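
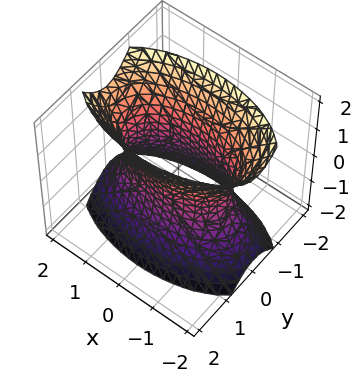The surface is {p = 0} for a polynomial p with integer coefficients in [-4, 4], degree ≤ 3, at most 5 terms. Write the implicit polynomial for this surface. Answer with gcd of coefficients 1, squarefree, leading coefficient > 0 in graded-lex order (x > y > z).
x^2 + 3*y^2 - z^2 - 2

1. The degree is 2 — an hourglass — one-sheet hyperboloid; a quadric.
2. Symmetries: mirror symmetry y ↦ −y ⇒ only even powers of y; the z ↦ −z reflection is a symmetry, so z appears only in even powers; it's symmetric under x → −x, forcing even powers of x.
3. Checking where it meets the axes: the surface avoids every integer z-axis point in the box.
4. The integer polynomial consistent with all of this is the stated p.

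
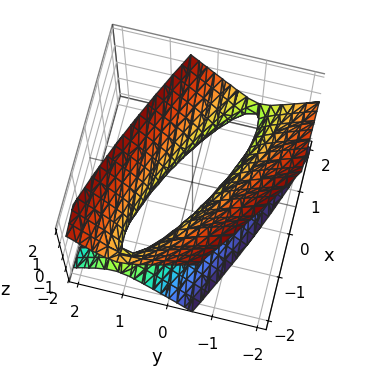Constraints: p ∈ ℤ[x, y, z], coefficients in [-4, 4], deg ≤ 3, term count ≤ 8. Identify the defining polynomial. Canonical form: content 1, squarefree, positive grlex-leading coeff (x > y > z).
x^2 + 3*x*y + 3*y^2 + y*z - 2*z^2 - 1

(a) Degree: a generic line meets the surface in up to 2 points, so deg p = 2.
(b) Against the integer gridlines: the surface avoids every integer z-axis point in the box; among the integer gridlines, it crosses the x-axis at x ∈ {-1, 1}.
(c) Fitting integer coefficients to these (and the overall shape) gives p.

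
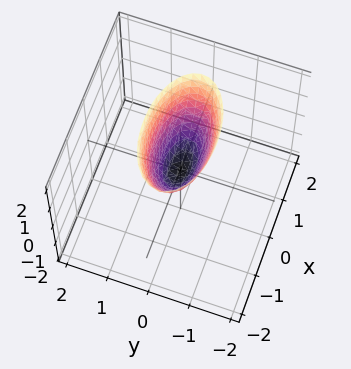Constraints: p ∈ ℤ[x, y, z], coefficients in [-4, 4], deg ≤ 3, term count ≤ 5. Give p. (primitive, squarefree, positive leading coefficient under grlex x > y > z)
Degree: a paraboloid; a quadric, so deg p = 2.
Symmetries: the x ↦ −x reflection is a symmetry, so x appears only in even powers; the y ↦ −y reflection is a symmetry, so y appears only in even powers.
From the visible intercepts: one y-axis crossing is at y = 0; it meets the z-axis at z = 0 (among the integer gridlines); one x-axis crossing is at x = 0.
These observations pin down the coefficients.

x^2 + 3*y^2 - z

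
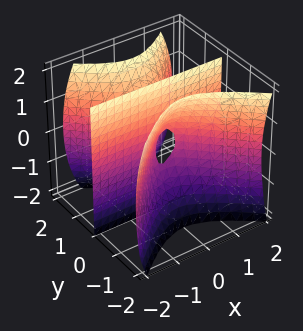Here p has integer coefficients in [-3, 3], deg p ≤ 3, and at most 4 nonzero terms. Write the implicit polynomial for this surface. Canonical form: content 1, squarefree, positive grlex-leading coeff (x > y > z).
3*x^2*y - 3*y^3 + y*z^2 + y^2

1. The picture has 2 separate pieces.
2. Degree: the shape is more complex than any degree-2 surface, so deg p = 3.
3. Against the integer gridlines: the visible x-axis segment lies entirely on the surface; every point of the z-axis in the box is on the surface.
4. Solving for integer coefficients yields p as stated.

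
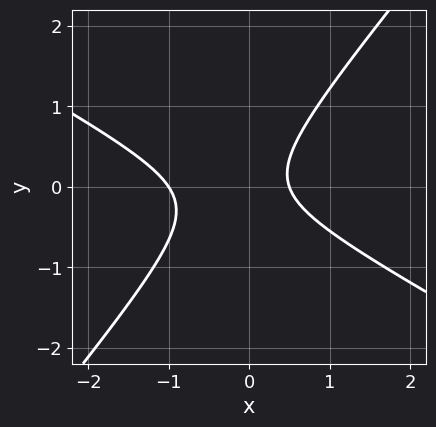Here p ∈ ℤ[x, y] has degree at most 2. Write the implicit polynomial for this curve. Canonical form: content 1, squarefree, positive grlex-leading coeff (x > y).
The degree is 2 — no degree-1 curve has this shape.
Reading off the gridlines: no y-intercept at any integer in the box; it crosses the x-axis at the gridline x = -1.
Matching integer coefficients to the picture gives p.

2*x^2 + 2*x*y - 3*y^2 + x - 1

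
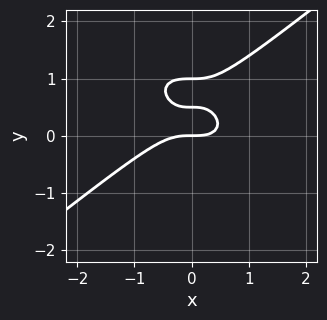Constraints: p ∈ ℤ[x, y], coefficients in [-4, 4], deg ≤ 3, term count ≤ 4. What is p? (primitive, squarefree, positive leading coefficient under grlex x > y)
First, degree: no degree-2 curve has this shape, so deg p = 3.
Next, from the visible intercepts: the y-axis gridline crossings are at y ∈ {0, 1}; it crosses the x-axis at the gridline x = 0.
Finally, fitting integer coefficients to these (and the overall shape) gives p.

x^3 - 2*y^3 + 3*y^2 - y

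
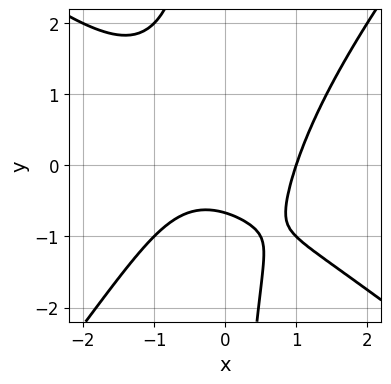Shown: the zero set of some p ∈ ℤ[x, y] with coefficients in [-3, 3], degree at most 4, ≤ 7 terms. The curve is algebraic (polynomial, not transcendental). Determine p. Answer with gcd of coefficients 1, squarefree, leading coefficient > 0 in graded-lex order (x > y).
1. The degree is 3 — no degree-2 curve has this shape.
2. Reading off the gridlines: one x-axis crossing is at x = 1.
3. The integer polynomial consistent with all of this is the stated p.

2*x^3 + x^2*y - 2*x*y^2 - 3*y - 2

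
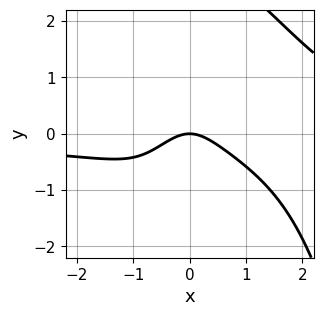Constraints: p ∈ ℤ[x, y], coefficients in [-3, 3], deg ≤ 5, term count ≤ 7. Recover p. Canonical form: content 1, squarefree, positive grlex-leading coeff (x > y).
(a) Degree: the shape is more complex than any degree-3 curve, so deg p = 4.
(b) Against the integer gridlines: it crosses the x-axis at the gridline x = 0; it meets the y-axis at y = 0 (among the integer gridlines).
(c) These observations pin down the coefficients.

2*x^3*y - 3*x^2*y + 2*x*y^2 - 3*x^2 - 3*y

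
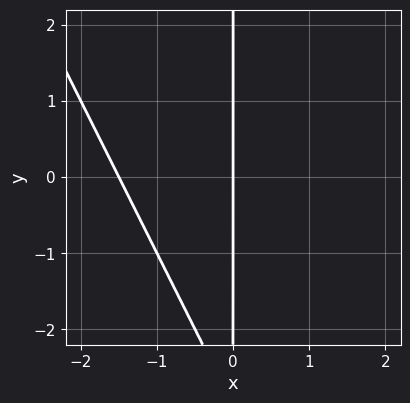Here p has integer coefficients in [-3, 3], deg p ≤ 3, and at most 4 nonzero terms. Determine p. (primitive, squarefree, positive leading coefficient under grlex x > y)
2*x^2 + x*y + 3*x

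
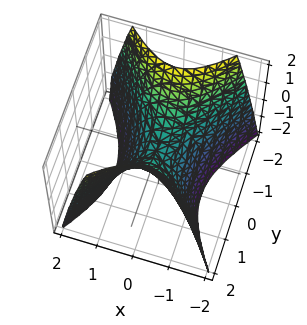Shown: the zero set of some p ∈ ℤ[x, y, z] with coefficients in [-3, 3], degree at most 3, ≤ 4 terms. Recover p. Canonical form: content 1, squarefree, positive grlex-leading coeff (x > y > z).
3*x^2 - 2*y^2 + 2*z

(a) deg p = 2. A saddle surface; a quadric.
(b) Symmetries: the y ↦ −y reflection is a symmetry, so y appears only in even powers; mirror symmetry x ↦ −x ⇒ only even powers of x.
(c) Against the integer gridlines: it meets the x-axis at x = 0 (among the integer gridlines); it meets the z-axis at z = 0 (among the integer gridlines); it crosses the y-axis at the gridline y = 0.
(d) Together with the visible shape, these determine p as stated.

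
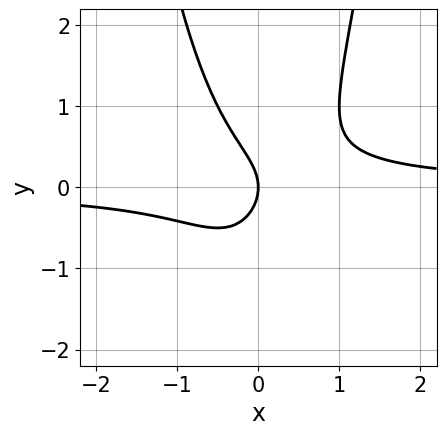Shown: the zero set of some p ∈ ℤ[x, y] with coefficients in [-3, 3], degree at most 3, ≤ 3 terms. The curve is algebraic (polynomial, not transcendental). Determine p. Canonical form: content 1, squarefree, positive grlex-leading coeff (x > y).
First, the degree is 3 — a generic line meets the curve in up to 3 points.
Next, against the integer gridlines: one y-axis crossing is at y = 0; it meets the x-axis at x = 0 (among the integer gridlines).
Finally, matching integer coefficients to the picture gives p.

2*x^2*y - y^2 - x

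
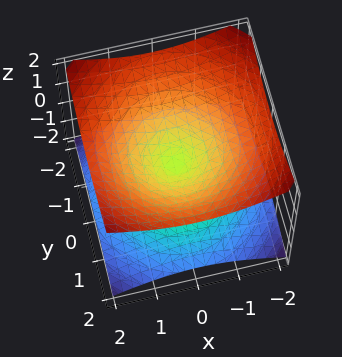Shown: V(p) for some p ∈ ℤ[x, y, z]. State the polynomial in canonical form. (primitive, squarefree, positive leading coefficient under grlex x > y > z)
x^2 + y^2 - 2*z^2

(a) The degree is 2 — two nappes meeting at a single point; a quadric.
(b) Symmetries: it's symmetric under z → −z, forcing even powers of z; the z-axis is an axis of rotation, so x and y enter only as x² + y².
(c) Against the integer gridlines: one y-axis crossing is at y = 0; a circular section at z = 1 has radius between 1 and 2; one x-axis crossing is at x = 0.
(d) Assembling these constraints gives the stated polynomial.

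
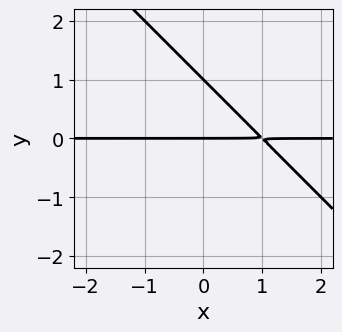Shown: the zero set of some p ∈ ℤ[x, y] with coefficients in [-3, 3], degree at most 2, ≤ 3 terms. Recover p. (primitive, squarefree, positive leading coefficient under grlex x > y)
x*y + y^2 - y

First, degree: the shape is more complex than any degree-1 curve, so deg p = 2.
Then, observable constraints: the visible x-axis segment lies entirely on the curve; among the integer gridlines, it crosses the y-axis at y ∈ {0, 1}.
Finally, together with the visible shape, these determine p as stated.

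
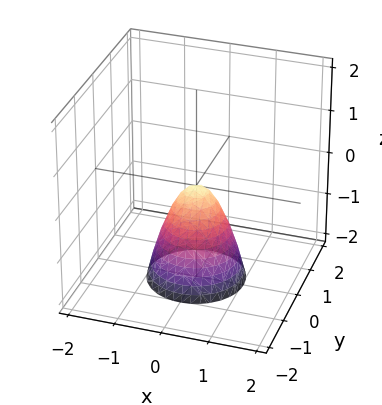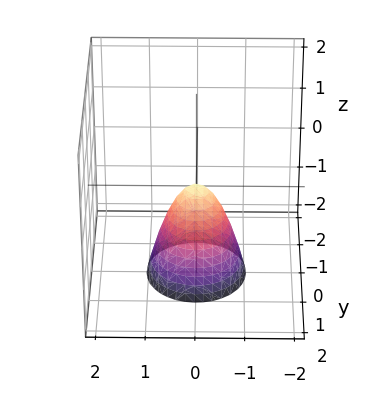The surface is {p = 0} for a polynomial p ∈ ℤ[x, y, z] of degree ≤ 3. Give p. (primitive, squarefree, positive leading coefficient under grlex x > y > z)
First, the degree is 2 — a single bowl opening along one axis; a quadric.
Next, by symmetry, every cross-section ⟂ z is a circle, so x, y appear only via x² + y².
Next, against the integer gridlines: a circular section at z = -1 has radius between 0 and 1; it meets the y-axis at y = 0 (among the integer gridlines).
Finally, these observations pin down the coefficients.

2*x^2 + 2*y^2 + z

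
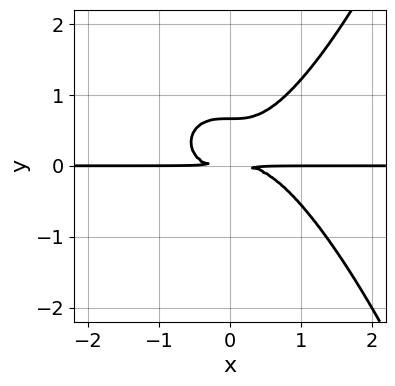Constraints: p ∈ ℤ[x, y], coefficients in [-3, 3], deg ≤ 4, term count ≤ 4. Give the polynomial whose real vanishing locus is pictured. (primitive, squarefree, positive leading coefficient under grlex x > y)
2*x^3*y - 3*y^3 + 2*y^2

1. deg p = 4.
2. Observable constraints: the visible x-axis segment lies entirely on the curve.
3. Fitting integer coefficients to these (and the overall shape) gives p.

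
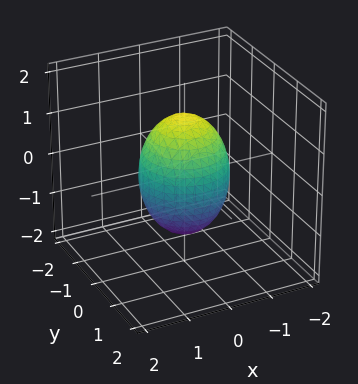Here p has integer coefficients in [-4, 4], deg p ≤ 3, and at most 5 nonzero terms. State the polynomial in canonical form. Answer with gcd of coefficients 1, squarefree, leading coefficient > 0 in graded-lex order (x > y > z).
1. Degree: bounded and convex; a quadric, so deg p = 2.
2. Symmetries: it's symmetric under z → −z, forcing even powers of z; rotational symmetry about the z-axis ⇒ p depends on x, y only through x² + y².
3. Observable constraints: the y-axis gridline crossings are at y ∈ {-1, 1}; a circular section at z = 0 has radius exactly 1; among the integer gridlines, it crosses the x-axis at x ∈ {-1, 1}.
4. The integer polynomial consistent with all of this is the stated p.

2*x^2 + 2*y^2 + z^2 - 2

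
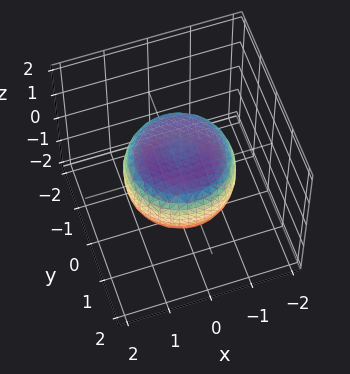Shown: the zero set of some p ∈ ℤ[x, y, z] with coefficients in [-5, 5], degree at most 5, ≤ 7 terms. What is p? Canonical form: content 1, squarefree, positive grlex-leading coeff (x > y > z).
1. Degree: the shape is more complex than any degree-3 surface, so deg p = 4.
2. By symmetry, every cross-section ⟂ z is a circle, so x, y appear only via x² + y².
3. Observable constraints: a circular section at z = 0 has radius between 1 and 2.
4. These observations pin down the coefficients.

2*x^4 + 4*x^2*y^2 + 2*y^4 - 2*x^2 - 2*y^2 + 3*z^2 - 2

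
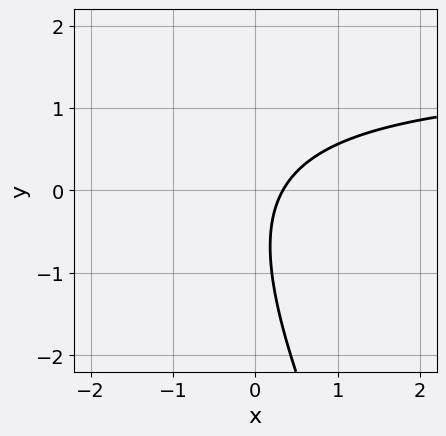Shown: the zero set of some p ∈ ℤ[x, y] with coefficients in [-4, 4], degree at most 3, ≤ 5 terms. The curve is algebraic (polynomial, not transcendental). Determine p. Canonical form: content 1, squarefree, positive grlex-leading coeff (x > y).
2*x*y + y^2 - 3*x + y + 1

First, deg p = 2.
Next, against the integer gridlines: the curve avoids every integer y-axis point in the box.
Finally, fitting integer coefficients to these (and the overall shape) gives p.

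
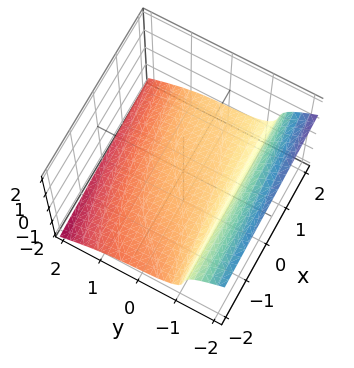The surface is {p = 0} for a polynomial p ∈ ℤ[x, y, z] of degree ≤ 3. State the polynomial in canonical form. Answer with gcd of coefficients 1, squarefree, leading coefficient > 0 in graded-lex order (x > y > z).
x*z^2 - y^3 - 3*z^3 + y*z - 2

First, the degree is 3 — no degree-2 surface has this shape.
Then, from the axis intercepts and sections: the surface avoids every integer x-axis point in the box.
Finally, fitting integer coefficients to these (and the overall shape) gives p.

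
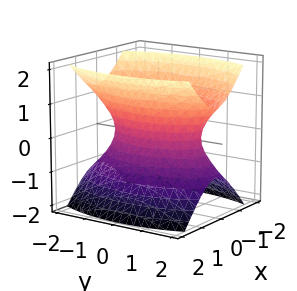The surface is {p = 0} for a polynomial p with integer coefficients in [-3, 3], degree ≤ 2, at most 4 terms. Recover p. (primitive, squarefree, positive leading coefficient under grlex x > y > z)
1. deg p = 2. An hourglass — one-sheet hyperboloid; a quadric.
2. Symmetries: the y ↦ −y reflection is a symmetry, so y appears only in even powers; it's symmetric under x → −x, forcing even powers of x; it's symmetric under z → −z, forcing even powers of z.
3. From the visible intercepts: no z-intercept at any integer in the box.
4. Together with the visible shape, these determine p as stated.

3*x^2 + y^2 - 2*z^2 - 2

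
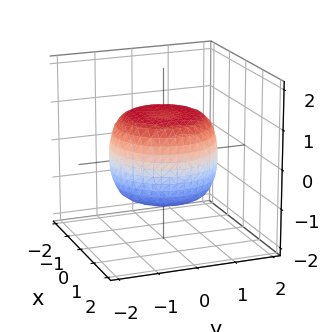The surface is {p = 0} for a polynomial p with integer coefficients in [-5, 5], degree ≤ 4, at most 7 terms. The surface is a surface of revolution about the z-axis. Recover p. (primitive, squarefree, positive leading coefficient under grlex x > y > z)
First, deg p = 4. A generic line meets the surface in up to 4 points.
Then, symmetries: rotational symmetry about the z-axis ⇒ p depends on x, y only through x² + y².
Then, observable constraints: the z-axis gridline crossings are at z ∈ {-1, 1}; a circular section at z = 0 has radius between 1 and 2.
Finally, these observations pin down the coefficients.

2*x^4 + 4*x^2*y^2 + 2*y^4 - 2*x^2 - 2*y^2 + 3*z^2 - 3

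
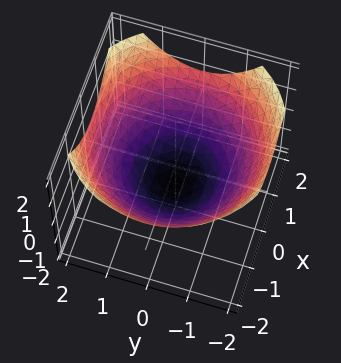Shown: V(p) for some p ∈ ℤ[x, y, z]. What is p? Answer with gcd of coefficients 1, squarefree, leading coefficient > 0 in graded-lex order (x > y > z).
x^2 + y^2 - 2*z - 2

deg p = 2. The shape is more complex than any degree-1 surface.
By symmetry, every cross-section ⟂ z is a circle, so x, y appear only via x² + y².
Reading off the gridlines: one z-axis crossing is at z = -1; a circular section at z = 0 has radius between 1 and 2.
Fitting integer coefficients to these (and the overall shape) gives p.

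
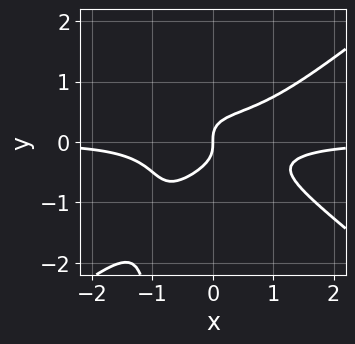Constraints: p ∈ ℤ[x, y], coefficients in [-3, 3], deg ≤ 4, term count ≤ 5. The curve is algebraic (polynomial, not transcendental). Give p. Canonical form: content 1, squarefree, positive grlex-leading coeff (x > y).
2*x^3*y - 3*x*y^3 - 3*y^3 + x

First, degree: a generic line meets the curve in up to 4 points, so deg p = 4.
Next, checking where it meets the axes: it meets the x-axis at x = 0 (among the integer gridlines); it meets the y-axis at y = 0 (among the integer gridlines).
Finally, these observations pin down the coefficients.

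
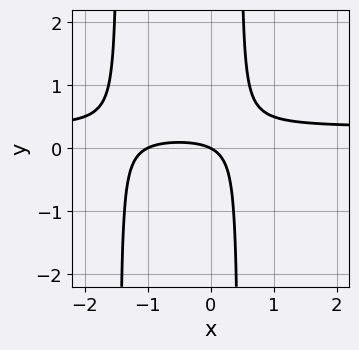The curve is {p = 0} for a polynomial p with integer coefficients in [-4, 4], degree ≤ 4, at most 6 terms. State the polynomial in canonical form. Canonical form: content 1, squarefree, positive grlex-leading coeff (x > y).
3*x^2*y - x^2 + 3*x*y - x - 2*y

First, deg p = 3. No degree-2 curve has this shape.
Then, against the integer gridlines: one y-axis crossing is at y = 0; among the integer gridlines, it crosses the x-axis at x ∈ {-1, 0}.
Finally, solving for integer coefficients yields p as stated.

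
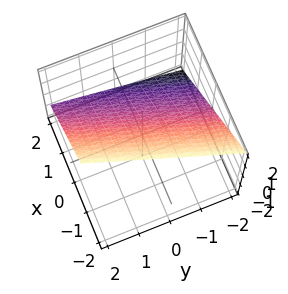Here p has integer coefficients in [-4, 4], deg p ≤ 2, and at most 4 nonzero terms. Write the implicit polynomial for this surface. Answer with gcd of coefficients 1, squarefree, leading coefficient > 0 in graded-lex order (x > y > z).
3*x - y + 3*z - 2

First, degree: the surface is flat (a plane), so deg p = 1.
Then, from the visible intercepts: one y-axis crossing is at y = -2.
Finally, solving for integer coefficients yields p as stated.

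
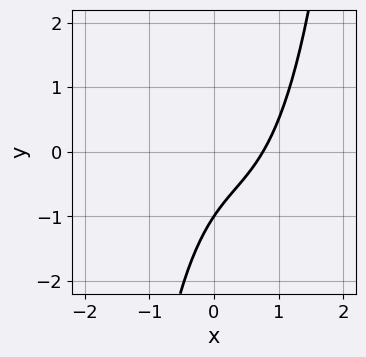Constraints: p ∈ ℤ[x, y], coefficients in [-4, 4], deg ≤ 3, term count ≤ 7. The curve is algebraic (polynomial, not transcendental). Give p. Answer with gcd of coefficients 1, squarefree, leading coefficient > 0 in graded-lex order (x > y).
1. deg p = 3. The shape is more complex than any degree-2 curve.
2. Against the integer gridlines: it meets the y-axis at y = -1 (among the integer gridlines).
3. Solving for integer coefficients yields p as stated.

2*x^3 - 2*x^2 + 3*x - 2*y - 2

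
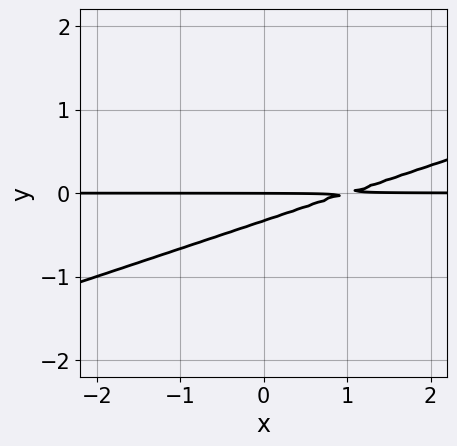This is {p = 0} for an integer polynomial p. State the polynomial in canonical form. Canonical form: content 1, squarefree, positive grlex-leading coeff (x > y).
x*y - 3*y^2 - y

1. deg p = 2. The shape is more complex than any degree-1 curve.
2. Observable constraints: the visible x-axis segment lies entirely on the curve; it crosses the y-axis at the gridline y = 0.
3. The integer polynomial consistent with all of this is the stated p.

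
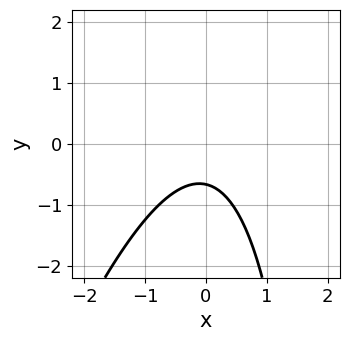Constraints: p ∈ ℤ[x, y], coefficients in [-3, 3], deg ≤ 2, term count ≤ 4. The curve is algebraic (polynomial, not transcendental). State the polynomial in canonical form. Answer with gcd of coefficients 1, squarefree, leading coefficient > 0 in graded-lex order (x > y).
3*x^2 - x*y + 3*y + 2

First, degree: a generic line meets the curve in up to 2 points, so deg p = 2.
Then, from the visible intercepts: no x-intercept at any integer in the box.
Finally, matching integer coefficients to the picture gives p.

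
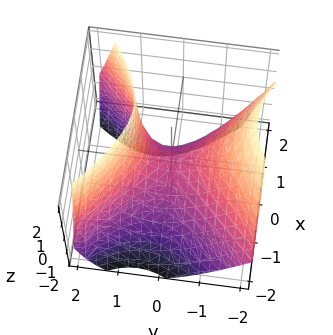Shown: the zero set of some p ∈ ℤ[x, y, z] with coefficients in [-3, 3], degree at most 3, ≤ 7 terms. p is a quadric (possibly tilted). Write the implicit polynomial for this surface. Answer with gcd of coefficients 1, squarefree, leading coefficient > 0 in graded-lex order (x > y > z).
2*x^2 - x*z - 2*y^2 - y*z + 2*z

1. Degree: a generic line meets the surface in up to 2 points, so deg p = 2.
2. Observable constraints: it meets the y-axis at y = 0 (among the integer gridlines); one z-axis crossing is at z = 0; one x-axis crossing is at x = 0.
3. Matching integer coefficients to the picture gives p.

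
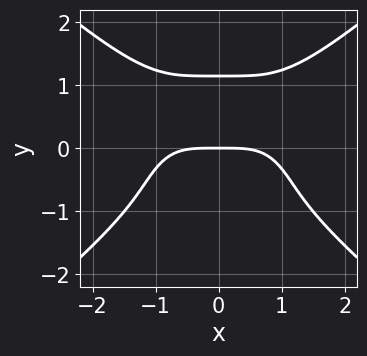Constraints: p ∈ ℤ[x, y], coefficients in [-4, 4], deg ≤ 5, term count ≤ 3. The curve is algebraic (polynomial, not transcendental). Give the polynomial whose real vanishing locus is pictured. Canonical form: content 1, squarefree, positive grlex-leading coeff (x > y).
(a) The degree is 4 — a generic line meets the curve in up to 4 points.
(b) Symmetries: mirror symmetry x ↦ −x ⇒ only even powers of x.
(c) Checking where it meets the axes: it meets the y-axis at y = 0 (among the integer gridlines); one x-axis crossing is at x = 0.
(d) Matching integer coefficients to the picture gives p.

x^4 - 2*y^4 + 3*y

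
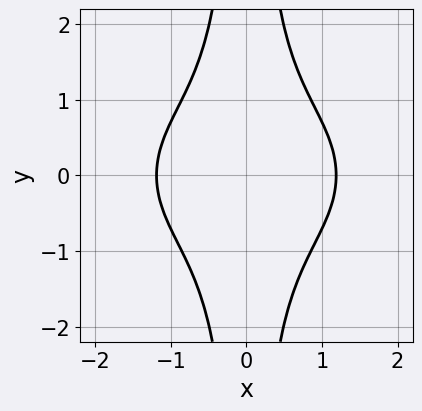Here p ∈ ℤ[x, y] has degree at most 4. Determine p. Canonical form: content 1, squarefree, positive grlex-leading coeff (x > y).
First, the degree is 4 — no degree-3 curve has this shape.
Next, symmetries: mirror symmetry x ↦ −x ⇒ only even powers of x; mirror symmetry y ↦ −y ⇒ only even powers of y.
Next, checking where it meets the axes: the curve avoids every integer y-axis point in the box.
Finally, fitting integer coefficients to these (and the overall shape) gives p.

x^4 + 2*x^2*y^2 - 2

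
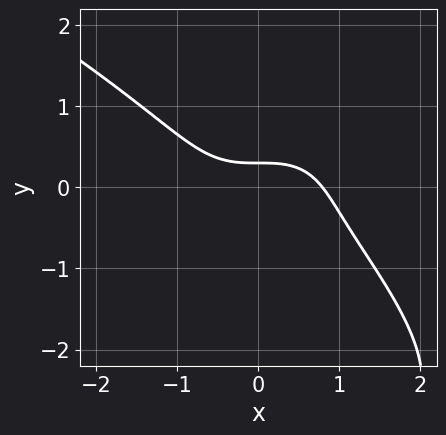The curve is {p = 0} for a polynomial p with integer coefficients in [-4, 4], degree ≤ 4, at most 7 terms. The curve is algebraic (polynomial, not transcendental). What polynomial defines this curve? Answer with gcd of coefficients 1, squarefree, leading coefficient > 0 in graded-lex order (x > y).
y^4 + 2*x^3 + 3*y^3 + 3*y - 1

1. The degree is 4 — the shape is more complex than any degree-3 curve.
2. Solving for integer coefficients yields p as stated.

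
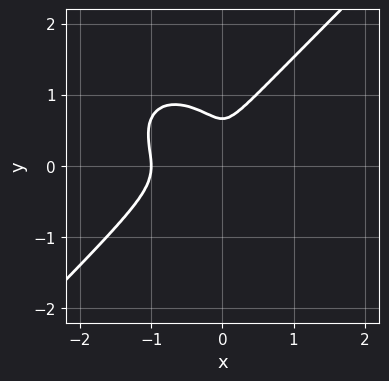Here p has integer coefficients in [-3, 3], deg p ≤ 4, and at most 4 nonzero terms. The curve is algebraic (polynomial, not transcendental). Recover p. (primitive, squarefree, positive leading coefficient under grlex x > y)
deg p = 3. The shape is more complex than any degree-2 curve.
From the axis intercepts and sections: it crosses the x-axis at the gridline x = -1.
Putting this together gives p.

3*x^3 - 3*y^3 + 3*x^2 + 2*y^2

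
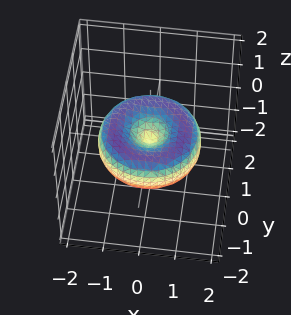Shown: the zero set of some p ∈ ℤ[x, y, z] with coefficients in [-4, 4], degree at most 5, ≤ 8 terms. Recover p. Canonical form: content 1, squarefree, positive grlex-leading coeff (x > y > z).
x^4 + 2*x^2*y^2 + y^4 - 2*x^2 - 2*y^2 + 3*z^2

1. Degree: a generic line meets the surface in up to 4 points, so deg p = 4.
2. Symmetries: the surface is invariant under rotation about z: p = q(x² + y², z).
3. From the visible intercepts: one z-axis crossing is at z = 0; a circular section at z = 0 has radius between 1 and 2.
4. Assembling these constraints gives the stated polynomial.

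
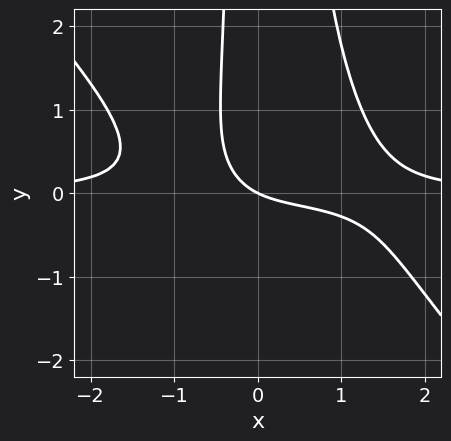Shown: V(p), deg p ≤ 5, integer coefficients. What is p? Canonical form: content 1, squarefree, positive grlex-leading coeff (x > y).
2*x^3*y + 2*x^2*y^2 - 3*x*y - x - 2*y

deg p = 4.
Against the integer gridlines: it meets the x-axis at x = 0 (among the integer gridlines); it meets the y-axis at y = 0 (among the integer gridlines).
Assembling these constraints gives the stated polynomial.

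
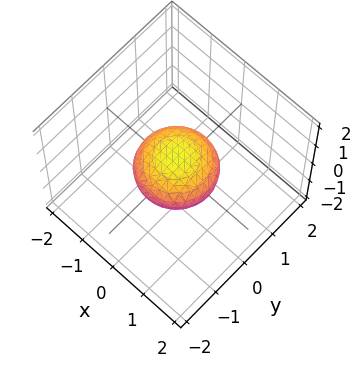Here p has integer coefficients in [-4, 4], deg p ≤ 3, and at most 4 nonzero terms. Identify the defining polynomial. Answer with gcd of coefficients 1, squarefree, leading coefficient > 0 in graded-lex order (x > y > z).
x^2 + y^2 + 2*z^2 - 1

(a) deg p = 2. A closed, bounded, convex surface; a quadric.
(b) Symmetries: the surface is invariant under rotation about z: p = q(x² + y², z); mirror symmetry z ↦ −z ⇒ only even powers of z.
(c) Against the integer gridlines: a circular section at z = 0 has radius exactly 1; the x-axis gridline crossings are at x ∈ {-1, 1}; the y-axis gridline crossings are at y ∈ {-1, 1}.
(d) The integer polynomial consistent with all of this is the stated p.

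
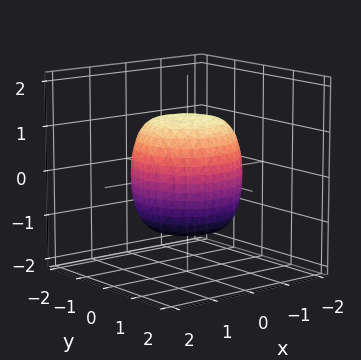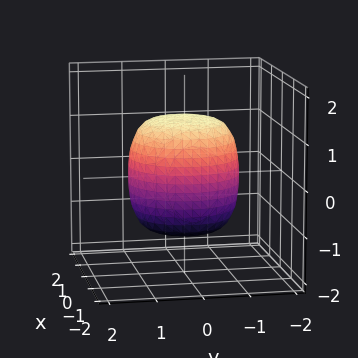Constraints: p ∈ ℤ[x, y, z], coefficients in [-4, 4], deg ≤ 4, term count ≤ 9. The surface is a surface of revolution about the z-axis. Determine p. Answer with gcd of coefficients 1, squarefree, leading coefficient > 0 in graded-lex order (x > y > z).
deg p = 4. The shape is more complex than any degree-3 surface.
Symmetry: the z-axis is an axis of rotation, so x and y enter only as x² + y².
Checking where it meets the axes: a circular section at z = -1 has radius exactly 1.
Matching integer coefficients to the picture gives p.

2*x^4 + 4*x^2*y^2 + 2*y^4 - x^2 - y^2 + 2*z^2 - 3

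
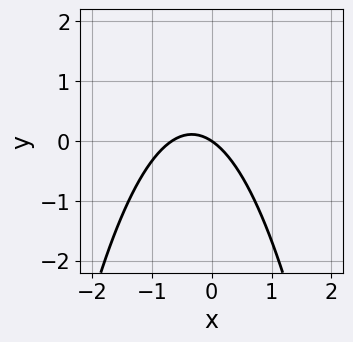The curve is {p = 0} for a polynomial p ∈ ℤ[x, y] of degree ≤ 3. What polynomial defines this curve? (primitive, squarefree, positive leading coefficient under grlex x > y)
deg p = 2.
From the visible intercepts: it crosses the y-axis at the gridline y = 0; it crosses the x-axis at the gridline x = 0.
The integer polynomial consistent with all of this is the stated p.

3*x^2 + 2*x + 3*y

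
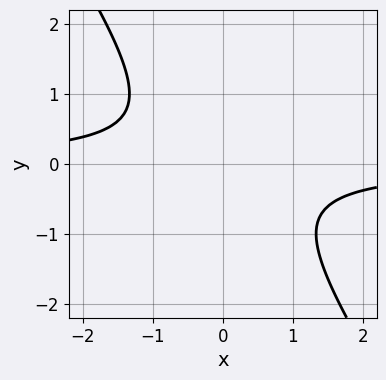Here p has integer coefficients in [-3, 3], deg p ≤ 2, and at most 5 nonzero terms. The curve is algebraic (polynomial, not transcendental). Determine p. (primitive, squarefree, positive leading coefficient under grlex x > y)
3*x*y + 2*y^2 + 2

1. Degree: the shape is more complex than any degree-1 curve, so deg p = 2.
2. Observable constraints: the curve avoids every integer y-axis point in the box; no x-intercept at any integer in the box.
3. Putting this together gives p.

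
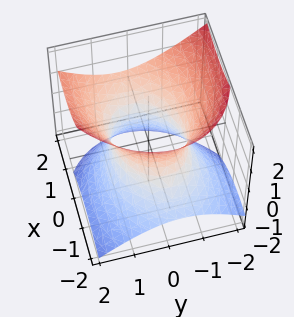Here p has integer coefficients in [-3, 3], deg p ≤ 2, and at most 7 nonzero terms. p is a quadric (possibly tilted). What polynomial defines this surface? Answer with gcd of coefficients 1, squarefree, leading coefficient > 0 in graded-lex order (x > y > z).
deg p = 2. No degree-1 surface has this shape.
Observable constraints: the y-axis gridline crossings are at y ∈ {-1, 1}; it misses every integer gridline on the z-axis.
These observations pin down the coefficients.

2*x^2 - x*y - 3*x*z + 3*y^2 - 3*z^2 - 3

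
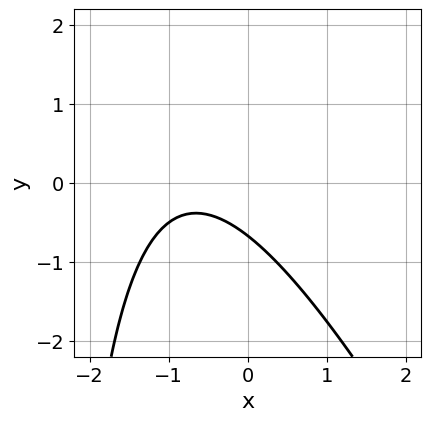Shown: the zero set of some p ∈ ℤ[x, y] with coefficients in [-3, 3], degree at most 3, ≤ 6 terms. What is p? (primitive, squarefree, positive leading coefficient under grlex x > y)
1. deg p = 2.
2. From the axis intercepts and sections: the curve avoids every integer x-axis point in the box.
3. Fitting integer coefficients to these (and the overall shape) gives p.

2*x^2 + x*y + 3*x + 3*y + 2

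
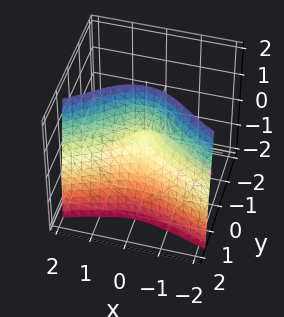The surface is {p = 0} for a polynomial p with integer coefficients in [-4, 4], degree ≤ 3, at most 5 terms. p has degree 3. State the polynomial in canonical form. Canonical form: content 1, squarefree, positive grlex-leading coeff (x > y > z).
3*y^3 - y^2*z - 2*x^2 + 3*y*z

First, I count 2 distinct pieces. They look like related sheets of one shape, so recover p as a whole.
Then, the degree is 3 — a generic line meets the surface in up to 3 points.
Then, observable constraints: the visible z-axis segment lies entirely on the surface; one x-axis crossing is at x = 0; it crosses the y-axis at the gridline y = 0.
Finally, matching integer coefficients to the picture gives p.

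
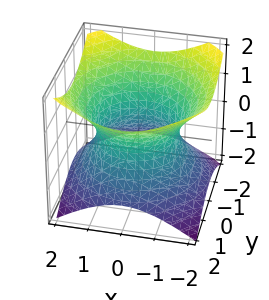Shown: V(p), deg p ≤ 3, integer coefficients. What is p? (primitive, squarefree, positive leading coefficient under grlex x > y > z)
2*x^2 + 2*y^2 - 3*z^2 - 3

Degree: an hourglass — one-sheet hyperboloid; a quadric, so deg p = 2.
Symmetries: it's symmetric under z → −z, forcing even powers of z; the surface is invariant under rotation about z: p = q(x² + y², z).
Checking where it meets the axes: the surface avoids every integer z-axis point in the box; a circular section at z = -1 has radius between 1 and 2.
Together with the visible shape, these determine p as stated.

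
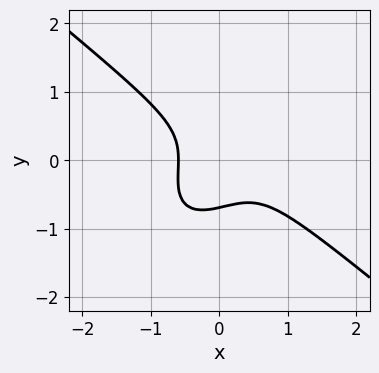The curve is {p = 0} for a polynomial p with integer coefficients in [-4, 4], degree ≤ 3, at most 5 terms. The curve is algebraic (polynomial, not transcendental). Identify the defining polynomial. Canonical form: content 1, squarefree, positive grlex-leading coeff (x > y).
3*x^3 - 2*x*y^2 + 3*y^3 - x^2 + 1

The degree is 3 — the shape is more complex than any degree-2 curve.
The integer polynomial consistent with all of this is the stated p.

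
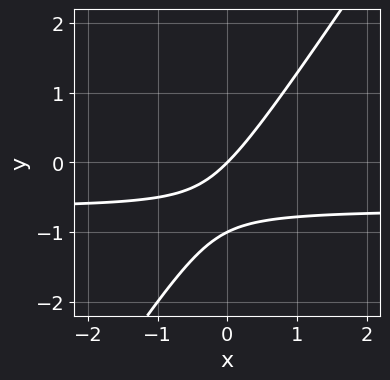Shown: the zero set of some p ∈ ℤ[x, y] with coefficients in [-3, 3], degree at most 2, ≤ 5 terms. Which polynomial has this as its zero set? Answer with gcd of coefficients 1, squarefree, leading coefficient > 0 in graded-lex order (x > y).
3*x*y - 2*y^2 + 2*x - 2*y

First, deg p = 2.
Next, from the axis intercepts and sections: it crosses the x-axis at the gridline x = 0; the y-axis gridline crossings are at y ∈ {-1, 0}.
Finally, fitting integer coefficients to these (and the overall shape) gives p.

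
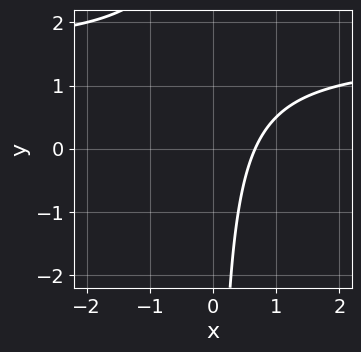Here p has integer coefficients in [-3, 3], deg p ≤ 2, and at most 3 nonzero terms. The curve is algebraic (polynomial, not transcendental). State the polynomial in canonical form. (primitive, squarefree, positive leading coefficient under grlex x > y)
2*x*y - 3*x + 2

1. The degree is 2 — a generic line meets the curve in up to 2 points.
2. Checking where it meets the axes: it misses every integer gridline on the y-axis.
3. The integer polynomial consistent with all of this is the stated p.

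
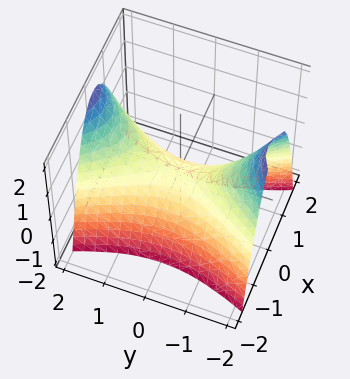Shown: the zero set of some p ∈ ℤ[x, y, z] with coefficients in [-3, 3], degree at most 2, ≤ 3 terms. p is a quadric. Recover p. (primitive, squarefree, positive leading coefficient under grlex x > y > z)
1. deg p = 2. A hyperbolic paraboloid; a quadric.
2. Symmetries: mirror symmetry y ↦ −y ⇒ only even powers of y; it's symmetric under x → −x, forcing even powers of x.
3. From the axis intercepts and sections: one y-axis crossing is at y = 0; it meets the z-axis at z = 0 (among the integer gridlines); it crosses the x-axis at the gridline x = 0.
4. Assembling these constraints gives the stated polynomial.

3*x^2 - y^2 + 2*z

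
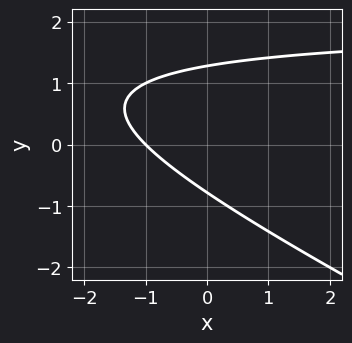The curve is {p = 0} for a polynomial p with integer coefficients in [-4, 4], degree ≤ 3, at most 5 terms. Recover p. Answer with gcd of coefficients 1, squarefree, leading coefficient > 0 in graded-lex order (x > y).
First, deg p = 2. The shape is more complex than any degree-1 curve.
Next, from the axis intercepts and sections: it meets the x-axis at x = -1 (among the integer gridlines).
Finally, the integer polynomial consistent with all of this is the stated p.

x*y + 2*y^2 - 2*x - y - 2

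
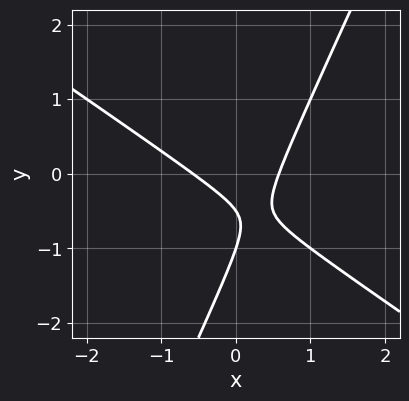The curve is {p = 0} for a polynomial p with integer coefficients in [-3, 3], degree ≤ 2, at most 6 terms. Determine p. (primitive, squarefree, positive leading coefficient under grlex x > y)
3*x^2 + 3*x*y - 2*y^2 - 3*y - 1

(a) The degree is 2 — a generic line meets the curve in up to 2 points.
(b) Observable constraints: one y-axis crossing is at y = -1.
(c) Fitting integer coefficients to these (and the overall shape) gives p.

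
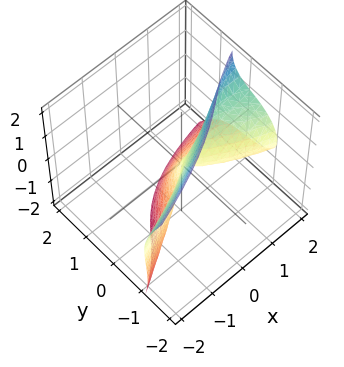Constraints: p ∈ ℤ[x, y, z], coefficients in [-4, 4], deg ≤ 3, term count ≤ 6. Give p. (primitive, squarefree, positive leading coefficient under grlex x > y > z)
1. deg p = 3. No degree-2 surface has this shape.
2. Against the integer gridlines: it crosses the y-axis at the gridline y = 0; it crosses the z-axis at the gridline z = 0; it crosses the x-axis at the gridline x = 0.
3. These observations pin down the coefficients.

2*x*z^2 - 3*y^3 - 2*y*z^2 - z^3 - x^2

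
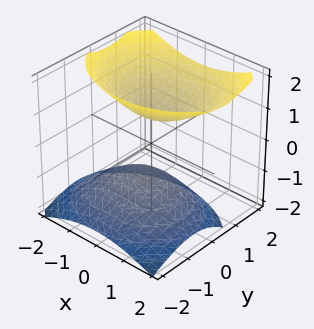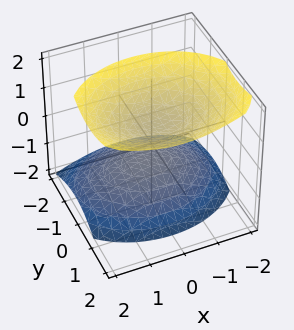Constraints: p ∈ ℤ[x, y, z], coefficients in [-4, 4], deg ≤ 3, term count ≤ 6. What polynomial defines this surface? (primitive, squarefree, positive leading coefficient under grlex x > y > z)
First, there are 2 components. They look like related sheets of one shape, so recover p as a whole.
Next, the degree is 2 — the shape is more complex than any degree-1 surface.
Next, against the integer gridlines: the surface avoids every integer y-axis point in the box; no x-intercept at any integer in the box.
Finally, putting this together gives p.

2*x^2 + 3*y^2 - 2*y*z - 3*z^2 + 2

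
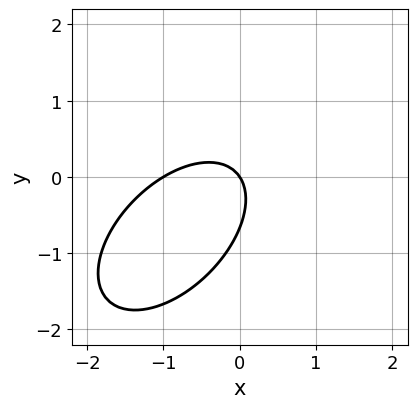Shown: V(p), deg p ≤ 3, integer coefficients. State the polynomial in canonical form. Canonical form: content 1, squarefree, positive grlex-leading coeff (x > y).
1. The degree is 2 — no degree-1 curve has this shape.
2. From the axis intercepts and sections: the x-axis gridline crossings are at x ∈ {-1, 0}; it crosses the y-axis at the gridline y = 0.
3. Together with the visible shape, these determine p as stated.

3*x^2 - 3*x*y + 3*y^2 + 3*x + 2*y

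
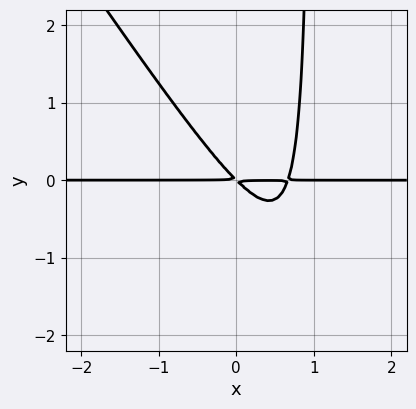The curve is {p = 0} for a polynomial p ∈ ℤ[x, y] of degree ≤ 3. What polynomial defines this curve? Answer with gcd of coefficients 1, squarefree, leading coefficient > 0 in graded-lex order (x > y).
(a) The degree is 3 — no degree-2 curve has this shape.
(b) Reading off the gridlines: every point of the x-axis in the box is on the curve.
(c) The integer polynomial consistent with all of this is the stated p.

3*x^2*y + 2*x*y^2 - 2*x*y - 2*y^2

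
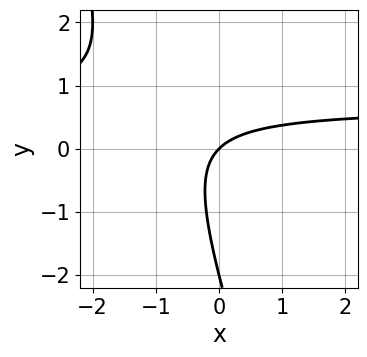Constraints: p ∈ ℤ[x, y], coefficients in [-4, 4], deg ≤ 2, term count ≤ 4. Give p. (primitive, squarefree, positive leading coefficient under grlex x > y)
3*x*y + y^2 - 2*x + 2*y

(a) The degree is 2 — the shape is more complex than any degree-1 curve.
(b) Checking where it meets the axes: it crosses the x-axis at the gridline x = 0; the y-axis gridline crossings are at y ∈ {-2, 0}.
(c) The integer polynomial consistent with all of this is the stated p.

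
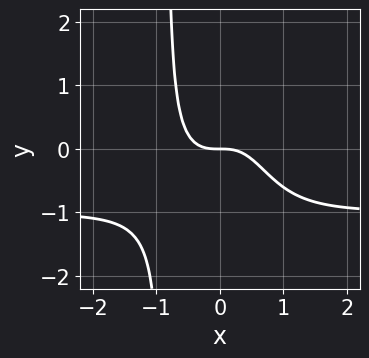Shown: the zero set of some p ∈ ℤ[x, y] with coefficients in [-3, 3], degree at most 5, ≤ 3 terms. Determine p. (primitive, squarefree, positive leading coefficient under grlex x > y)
3*x^3*y + 3*x^3 + 2*y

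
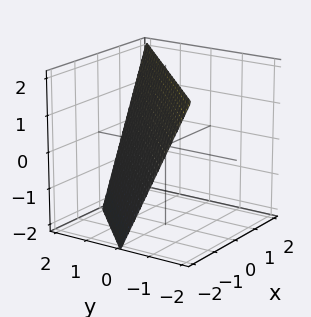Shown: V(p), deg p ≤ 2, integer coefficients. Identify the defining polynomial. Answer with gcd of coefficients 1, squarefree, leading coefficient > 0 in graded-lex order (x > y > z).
2*x - 2*y - z + 2

First, deg p = 1.
Then, from the visible intercepts: it crosses the x-axis at the gridline x = -1; it meets the y-axis at y = 1 (among the integer gridlines); it meets the z-axis at z = 2 (among the integer gridlines).
Finally, putting this together gives p.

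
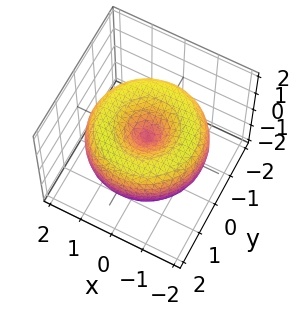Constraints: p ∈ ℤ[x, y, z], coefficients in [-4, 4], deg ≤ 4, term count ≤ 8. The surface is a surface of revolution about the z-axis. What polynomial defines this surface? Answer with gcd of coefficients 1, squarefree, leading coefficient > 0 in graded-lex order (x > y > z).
First, degree: no degree-3 surface has this shape, so deg p = 4.
Then, symmetries: the surface is invariant under rotation about z: p = q(x² + y², z).
Then, from the axis intercepts and sections: it crosses the x-axis at the gridline x = 0; one z-axis crossing is at z = 0; it crosses the y-axis at the gridline y = 0; a circular section at z = 0 has radius between 1 and 2.
Finally, assembling these constraints gives the stated polynomial.

x^4 + 2*x^2*y^2 + y^4 - 3*x^2 - 3*y^2 + 3*z^2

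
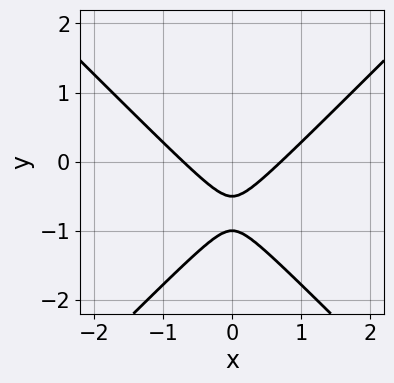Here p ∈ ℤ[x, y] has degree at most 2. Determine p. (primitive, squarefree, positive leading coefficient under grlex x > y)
1. Degree: no degree-1 curve has this shape, so deg p = 2.
2. Symmetries: mirror symmetry x ↦ −x ⇒ only even powers of x.
3. Reading off the gridlines: it crosses the y-axis at the gridline y = -1.
4. These observations pin down the coefficients.

2*x^2 - 2*y^2 - 3*y - 1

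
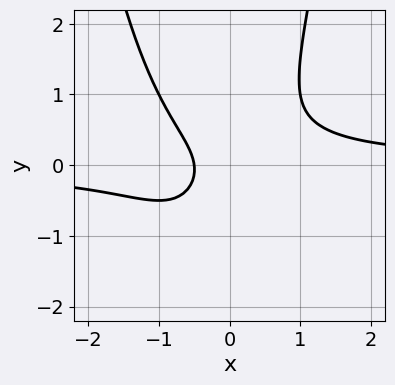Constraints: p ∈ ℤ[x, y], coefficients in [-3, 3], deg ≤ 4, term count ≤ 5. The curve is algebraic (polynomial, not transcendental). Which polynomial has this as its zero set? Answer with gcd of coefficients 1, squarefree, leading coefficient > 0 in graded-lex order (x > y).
3*x^2*y + 2*x*y - 2*y^2 - 2*x - 1

1. deg p = 3. A generic line meets the curve in up to 3 points.
2. Reading off the gridlines: no y-intercept at any integer in the box.
3. Matching integer coefficients to the picture gives p.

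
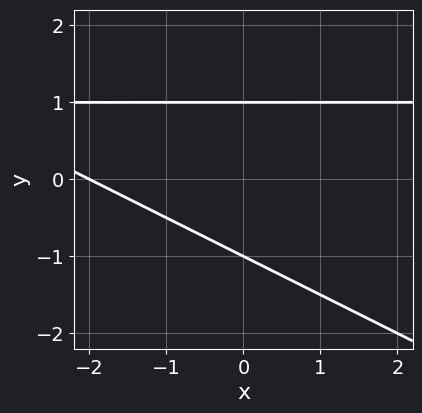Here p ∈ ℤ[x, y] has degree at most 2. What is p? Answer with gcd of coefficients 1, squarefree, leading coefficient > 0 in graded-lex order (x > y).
x*y + 2*y^2 - x - 2

First, the degree is 2 — a generic line meets the curve in up to 2 points.
Next, checking where it meets the axes: one x-axis crossing is at x = -2; the y-axis gridline crossings are at y ∈ {-1, 1}.
Finally, these observations pin down the coefficients.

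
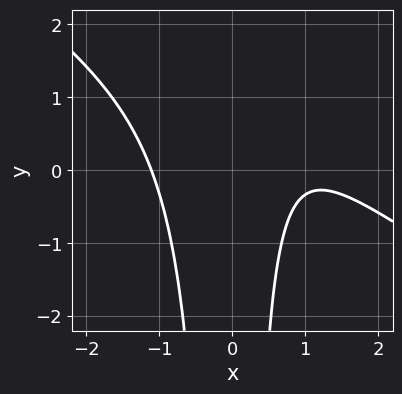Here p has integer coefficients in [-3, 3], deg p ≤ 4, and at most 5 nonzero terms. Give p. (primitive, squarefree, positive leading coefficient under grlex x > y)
deg p = 3.
Observable constraints: the curve avoids every integer y-axis point in the box.
Putting this together gives p.

2*x^3 + 3*x^2*y - 2*x^2 - 2*x + 3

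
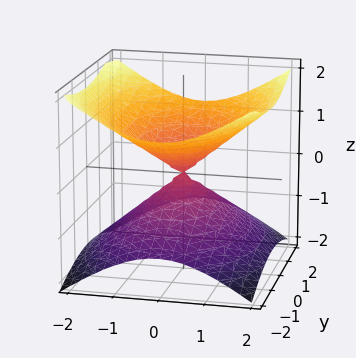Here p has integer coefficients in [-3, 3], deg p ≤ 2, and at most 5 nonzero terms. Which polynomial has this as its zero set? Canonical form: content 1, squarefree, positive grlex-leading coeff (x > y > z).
2*x^2 + y^2 - 3*z^2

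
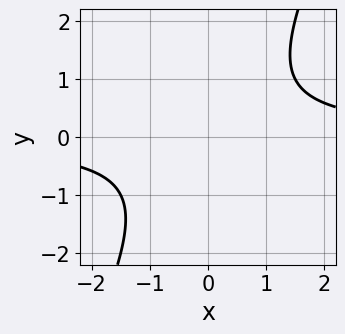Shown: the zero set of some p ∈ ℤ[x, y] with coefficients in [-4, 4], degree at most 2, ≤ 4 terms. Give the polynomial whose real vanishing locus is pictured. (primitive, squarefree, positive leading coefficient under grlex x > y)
2*x*y - y^2 - 2

The degree is 2 — the shape is more complex than any degree-1 curve.
From the axis intercepts and sections: the curve avoids every integer x-axis point in the box; it misses every integer gridline on the y-axis.
Fitting integer coefficients to these (and the overall shape) gives p.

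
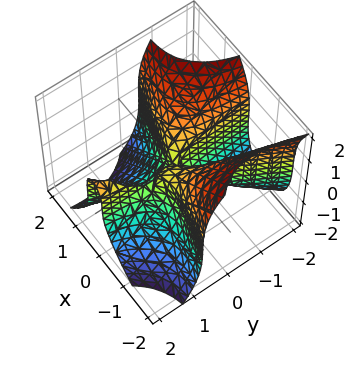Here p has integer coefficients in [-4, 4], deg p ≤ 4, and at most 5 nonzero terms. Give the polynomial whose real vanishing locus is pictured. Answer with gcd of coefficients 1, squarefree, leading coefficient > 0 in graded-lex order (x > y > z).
Degree: the shape is more complex than any degree-2 surface, so deg p = 3.
Reading off the gridlines: every point of the y-axis in the box is on the surface; one z-axis crossing is at z = 0.
The integer polynomial consistent with all of this is the stated p.

x^3 + 3*x^2*y - 2*x*y^2 + z^3 + 2*x*y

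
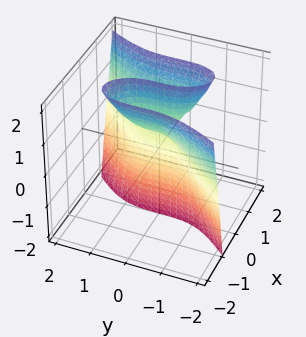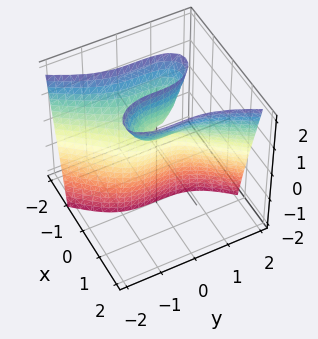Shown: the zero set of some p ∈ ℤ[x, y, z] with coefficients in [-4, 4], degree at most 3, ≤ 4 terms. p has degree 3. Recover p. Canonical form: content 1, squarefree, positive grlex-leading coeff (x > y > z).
First, the degree is 3 — a generic line meets the surface in up to 3 points.
Then, from the visible intercepts: it crosses the x-axis at the gridline x = 0; every point of the z-axis in the box is on the surface.
Finally, these observations pin down the coefficients.

3*x^3 - y^3 - 3*x*z + 2*x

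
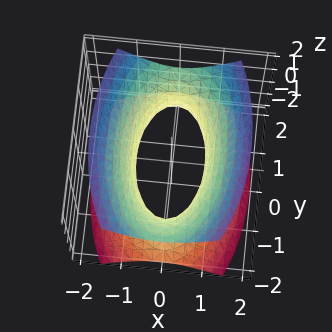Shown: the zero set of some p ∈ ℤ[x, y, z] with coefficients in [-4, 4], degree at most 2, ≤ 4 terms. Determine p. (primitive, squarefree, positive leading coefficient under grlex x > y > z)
3*x^2 + y^2 - 2*z^2 - 2

1. deg p = 2.
2. Symmetries: mirror symmetry x ↦ −x ⇒ only even powers of x; it's symmetric under z → −z, forcing even powers of z; mirror symmetry y ↦ −y ⇒ only even powers of y.
3. Observable constraints: the surface avoids every integer z-axis point in the box.
4. Together with the visible shape, these determine p as stated.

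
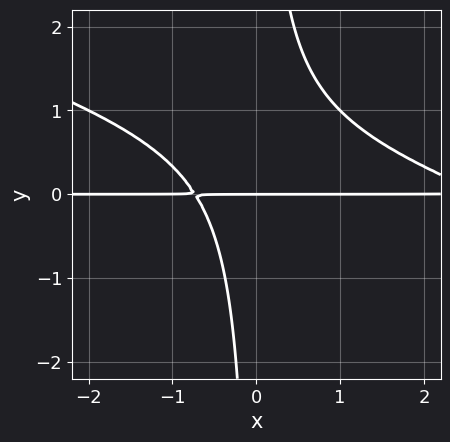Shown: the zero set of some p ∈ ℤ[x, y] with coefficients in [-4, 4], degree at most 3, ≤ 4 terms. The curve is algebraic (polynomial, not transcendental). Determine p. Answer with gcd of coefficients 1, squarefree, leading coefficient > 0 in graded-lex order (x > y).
1. The degree is 3 — the shape is more complex than any degree-2 curve.
2. Observable constraints: it meets the y-axis at y = 0 (among the integer gridlines); the visible x-axis segment lies entirely on the curve.
3. Putting this together gives p.

x^2*y + 3*x*y^2 - 2*x*y - 2*y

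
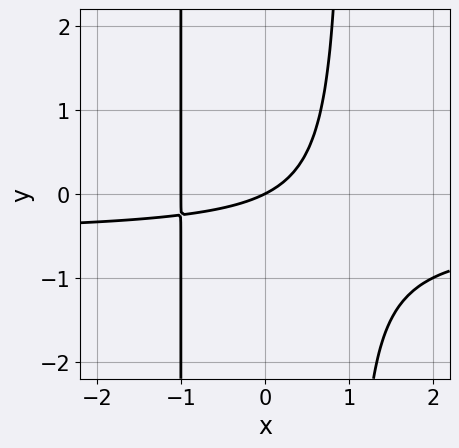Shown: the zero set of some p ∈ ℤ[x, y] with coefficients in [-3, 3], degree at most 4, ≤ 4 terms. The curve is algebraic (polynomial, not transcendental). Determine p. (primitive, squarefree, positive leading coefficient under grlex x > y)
The degree is 3 — no degree-2 curve has this shape.
From the axis intercepts and sections: it meets the y-axis at y = 0 (among the integer gridlines); among the integer gridlines, it crosses the x-axis at x ∈ {-1, 0}.
Putting this together gives p.

2*x^2*y + x^2 + x - 2*y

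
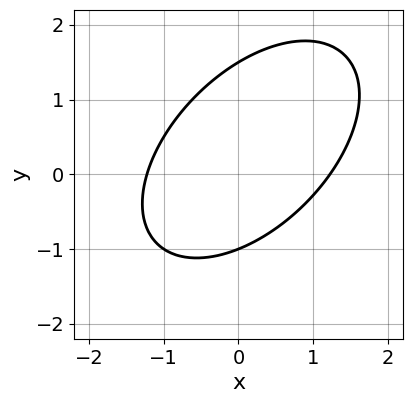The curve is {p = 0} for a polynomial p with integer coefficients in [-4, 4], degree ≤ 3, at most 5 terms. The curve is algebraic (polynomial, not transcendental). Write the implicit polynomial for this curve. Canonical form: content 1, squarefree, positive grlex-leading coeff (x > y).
2*x^2 - 2*x*y + 2*y^2 - y - 3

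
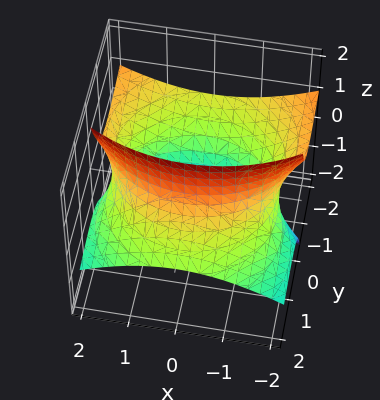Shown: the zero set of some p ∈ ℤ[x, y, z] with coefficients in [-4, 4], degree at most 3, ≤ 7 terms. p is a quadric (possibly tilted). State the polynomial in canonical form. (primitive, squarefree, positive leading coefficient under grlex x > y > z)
1. deg p = 2. No degree-1 surface has this shape.
2. Observable constraints: no z-intercept at any integer in the box.
3. These observations pin down the coefficients.

x^2 + y^2 + 3*y*z - z^2 - 3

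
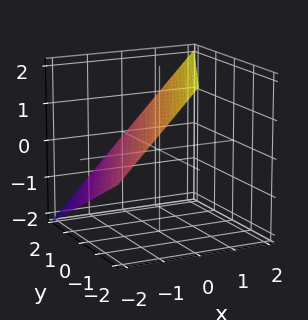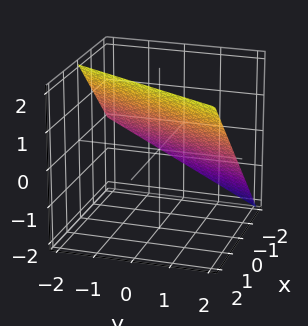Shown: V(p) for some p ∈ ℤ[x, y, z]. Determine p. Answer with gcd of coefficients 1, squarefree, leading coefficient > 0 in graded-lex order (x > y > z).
First, degree: every cross-section is a straight line — this is a plane, so deg p = 1.
Next, checking where it meets the axes: it crosses the x-axis at the gridline x = -1; it meets the z-axis at z = 1 (among the integer gridlines).
Finally, matching integer coefficients to the picture gives p.

2*x - y - 2*z + 2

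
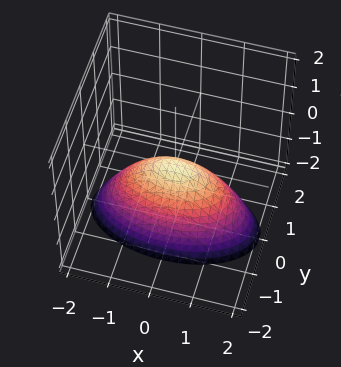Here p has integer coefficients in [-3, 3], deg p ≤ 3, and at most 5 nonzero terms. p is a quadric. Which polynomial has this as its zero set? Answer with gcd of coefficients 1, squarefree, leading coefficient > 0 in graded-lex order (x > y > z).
x^2 + 3*y^2 + 2*z

(a) Degree: a paraboloid; a quadric, so deg p = 2.
(b) Symmetries: the x ↦ −x reflection is a symmetry, so x appears only in even powers; mirror symmetry y ↦ −y ⇒ only even powers of y.
(c) Checking where it meets the axes: one y-axis crossing is at y = 0; it meets the x-axis at x = 0 (among the integer gridlines); it meets the z-axis at z = 0 (among the integer gridlines).
(d) These observations pin down the coefficients.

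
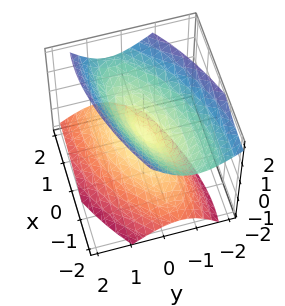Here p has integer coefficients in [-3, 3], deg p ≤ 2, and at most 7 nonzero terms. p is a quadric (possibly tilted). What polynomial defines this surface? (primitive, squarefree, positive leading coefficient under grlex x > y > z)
x^2 - 2*x*y + 3*y^2 + y*z - 2*z^2

First, the picture has 2 separate pieces. Treating them together as one polynomial.
Then, degree: the shape is more complex than any degree-1 surface, so deg p = 2.
Then, observable constraints: one y-axis crossing is at y = 0; one z-axis crossing is at z = 0; it crosses the x-axis at the gridline x = 0.
Finally, matching integer coefficients to the picture gives p.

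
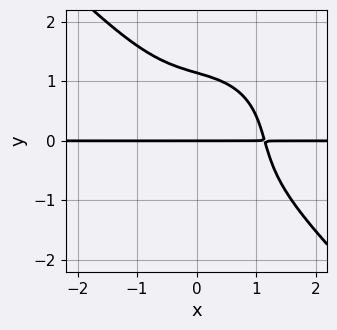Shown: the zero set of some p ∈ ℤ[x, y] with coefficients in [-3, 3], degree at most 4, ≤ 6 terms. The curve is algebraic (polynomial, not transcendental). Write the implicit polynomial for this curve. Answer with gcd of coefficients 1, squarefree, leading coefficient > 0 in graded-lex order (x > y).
2*x^3*y + 2*y^4 + 2*x*y^2 - 3*y

The degree is 4 — the shape is more complex than any degree-3 curve.
Against the integer gridlines: every point of the x-axis in the box is on the curve; it crosses the y-axis at the gridline y = 0.
Solving for integer coefficients yields p as stated.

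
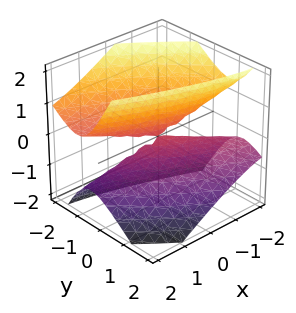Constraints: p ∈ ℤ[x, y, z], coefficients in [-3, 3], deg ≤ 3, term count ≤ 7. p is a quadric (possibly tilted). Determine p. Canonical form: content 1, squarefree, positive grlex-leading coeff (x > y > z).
(a) I count 2 distinct pieces.
(b) The degree is 2 — a generic line meets the surface in up to 2 points.
(c) Reading off the gridlines: it meets the z-axis at z = 0 (among the integer gridlines); it meets the x-axis at x = 0 (among the integer gridlines).
(d) Assembling these constraints gives the stated polynomial.

x^2 + 3*x*y + 3*y^2 + 2*y*z - 2*z^2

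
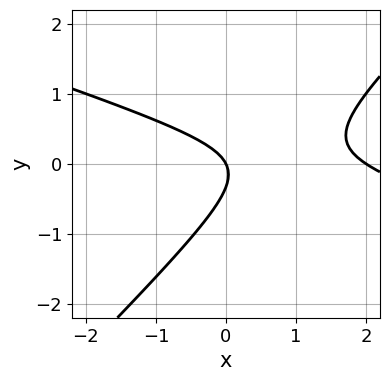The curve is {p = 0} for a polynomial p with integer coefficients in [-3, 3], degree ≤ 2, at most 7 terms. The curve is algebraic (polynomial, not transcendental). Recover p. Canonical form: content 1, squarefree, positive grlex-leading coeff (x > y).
Degree: no degree-1 curve has this shape, so deg p = 2.
Against the integer gridlines: it crosses the y-axis at the gridline y = 0; among the integer gridlines, it crosses the x-axis at x ∈ {0, 2}.
Matching integer coefficients to the picture gives p.

x^2 + 2*x*y - 3*y^2 - 2*x - y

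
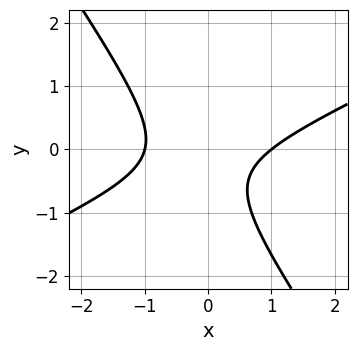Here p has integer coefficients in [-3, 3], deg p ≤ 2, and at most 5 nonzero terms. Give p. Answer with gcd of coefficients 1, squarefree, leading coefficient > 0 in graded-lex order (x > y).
First, the degree is 2 — no degree-1 curve has this shape.
Next, checking where it meets the axes: the curve avoids every integer y-axis point in the box; among the integer gridlines, it crosses the x-axis at x ∈ {-1, 1}.
Finally, fitting integer coefficients to these (and the overall shape) gives p.

2*x^2 - 3*x*y - 3*y^2 - 2*y - 2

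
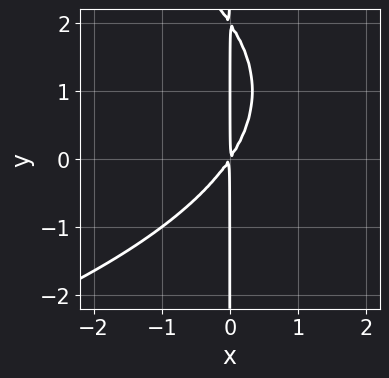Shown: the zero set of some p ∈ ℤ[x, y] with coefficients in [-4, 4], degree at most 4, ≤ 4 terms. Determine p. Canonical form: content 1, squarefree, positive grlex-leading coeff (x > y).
Degree: a generic line meets the curve in up to 3 points, so deg p = 3.
Against the integer gridlines: every point of the y-axis in the box is on the curve.
Putting this together gives p.

x*y^2 + 3*x^2 - 2*x*y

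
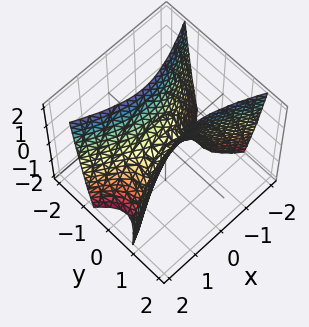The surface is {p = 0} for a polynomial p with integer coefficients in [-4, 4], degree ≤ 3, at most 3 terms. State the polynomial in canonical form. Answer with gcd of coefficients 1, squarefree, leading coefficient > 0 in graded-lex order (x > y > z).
x^2 - 3*y^2 + z

The degree is 2 — a hyperbolic paraboloid; a quadric.
Symmetries: the y ↦ −y reflection is a symmetry, so y appears only in even powers; the x ↦ −x reflection is a symmetry, so x appears only in even powers.
From the visible intercepts: one z-axis crossing is at z = 0; one x-axis crossing is at x = 0.
Putting this together gives p.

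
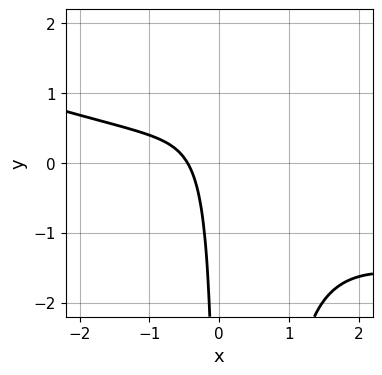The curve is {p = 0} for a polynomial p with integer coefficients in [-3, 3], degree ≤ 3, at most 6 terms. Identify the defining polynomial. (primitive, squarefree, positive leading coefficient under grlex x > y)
(a) deg p = 3.
(b) From the axis intercepts and sections: the curve avoids every integer y-axis point in the box.
(c) Together with the visible shape, these determine p as stated.

x^3 + 3*x^2*y - 2*x*y + 2*x + 1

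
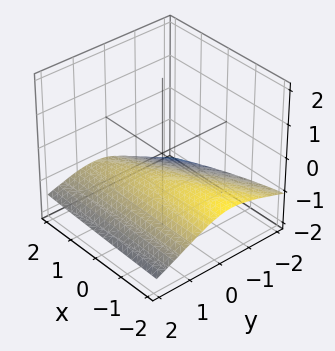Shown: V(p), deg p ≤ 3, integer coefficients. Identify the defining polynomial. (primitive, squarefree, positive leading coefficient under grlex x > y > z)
x*y*z + x*z^2 + 3*z^3 + 2*y^2 + 2

1. Degree: the shape is more complex than any degree-2 surface, so deg p = 3.
2. From the visible intercepts: it misses every integer gridline on the x-axis; no y-intercept at any integer in the box.
3. Solving for integer coefficients yields p as stated.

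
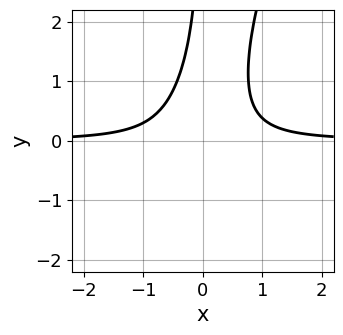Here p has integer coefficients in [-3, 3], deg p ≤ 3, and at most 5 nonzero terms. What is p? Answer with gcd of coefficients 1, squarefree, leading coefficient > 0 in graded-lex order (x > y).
3*x^2*y - x*y^2 - 1

1. The degree is 3 — the shape is more complex than any degree-2 curve.
2. Reading off the gridlines: it misses every integer gridline on the y-axis; the curve avoids every integer x-axis point in the box.
3. Putting this together gives p.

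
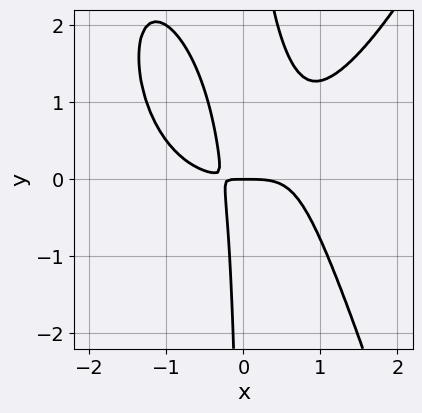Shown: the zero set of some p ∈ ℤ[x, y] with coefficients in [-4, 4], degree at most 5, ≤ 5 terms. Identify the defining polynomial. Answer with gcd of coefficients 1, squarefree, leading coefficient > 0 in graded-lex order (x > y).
deg p = 4. No degree-3 curve has this shape.
Against the integer gridlines: it crosses the y-axis at the gridline y = 0; one x-axis crossing is at x = 0.
These observations pin down the coefficients.

2*x^4 - 3*x^2*y - 2*x*y^2 + 3*x*y + y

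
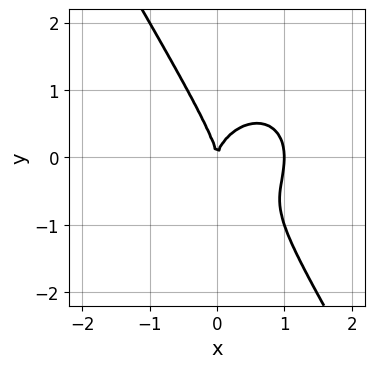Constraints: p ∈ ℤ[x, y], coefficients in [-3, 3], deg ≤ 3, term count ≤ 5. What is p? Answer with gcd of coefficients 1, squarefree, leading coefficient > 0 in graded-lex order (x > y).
2*x^3 + x*y^2 + y^3 - 2*x^2

(a) Degree: no degree-2 curve has this shape, so deg p = 3.
(b) Observable constraints: it meets the y-axis at y = 0 (among the integer gridlines); among the integer gridlines, it crosses the x-axis at x ∈ {0, 1}.
(c) Matching integer coefficients to the picture gives p.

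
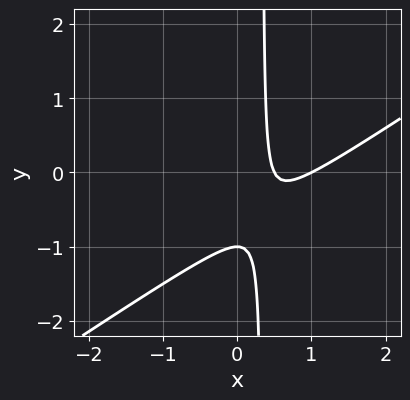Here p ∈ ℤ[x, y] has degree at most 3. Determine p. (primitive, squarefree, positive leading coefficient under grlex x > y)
Degree: a generic line meets the curve in up to 2 points, so deg p = 2.
Checking where it meets the axes: it meets the x-axis at x = 1 (among the integer gridlines); it meets the y-axis at y = -1 (among the integer gridlines).
The integer polynomial consistent with all of this is the stated p.

2*x^2 - 3*x*y - 3*x + y + 1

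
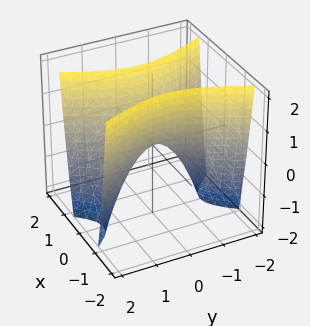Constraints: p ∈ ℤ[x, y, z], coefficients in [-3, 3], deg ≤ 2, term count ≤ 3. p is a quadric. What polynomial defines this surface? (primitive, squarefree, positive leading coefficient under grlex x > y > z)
Degree: a saddle surface; a quadric, so deg p = 2.
Symmetries: mirror symmetry x ↦ −x ⇒ only even powers of x; it's symmetric under y → −y, forcing even powers of y.
Observable constraints: it crosses the z-axis at the gridline z = 0; one y-axis crossing is at y = 0; one x-axis crossing is at x = 0.
Solving for integer coefficients yields p as stated.

3*x^2 - y^2 - z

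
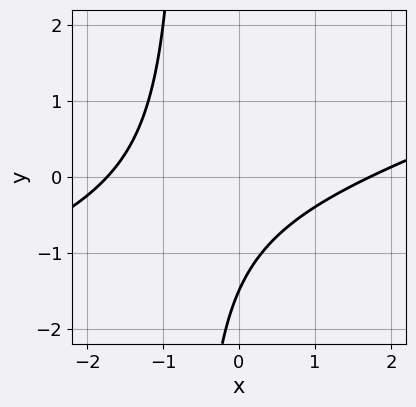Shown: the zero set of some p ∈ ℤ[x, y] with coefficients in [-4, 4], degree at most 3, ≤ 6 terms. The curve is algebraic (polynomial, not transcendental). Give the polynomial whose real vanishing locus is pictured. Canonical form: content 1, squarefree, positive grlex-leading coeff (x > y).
First, deg p = 2. A generic line meets the curve in up to 2 points.
Finally, matching integer coefficients to the picture gives p.

x^2 - 3*x*y - 2*y - 3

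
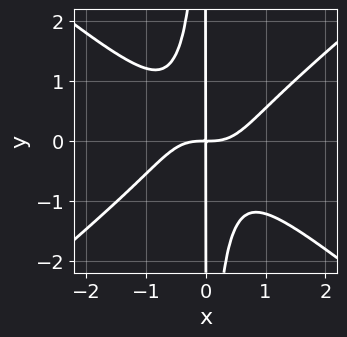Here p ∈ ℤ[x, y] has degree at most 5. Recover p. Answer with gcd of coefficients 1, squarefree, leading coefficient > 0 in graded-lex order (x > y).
1. deg p = 4. A generic line meets the curve in up to 4 points.
2. Checking where it meets the axes: the visible y-axis segment lies entirely on the curve.
3. Fitting integer coefficients to these (and the overall shape) gives p.

2*x^4 - 3*x^2*y^2 - 2*x*y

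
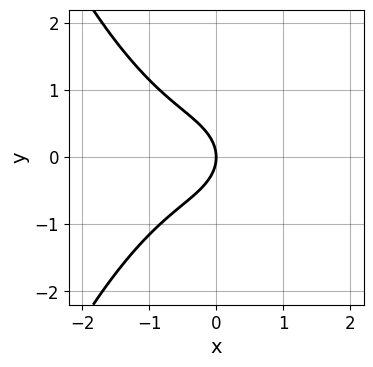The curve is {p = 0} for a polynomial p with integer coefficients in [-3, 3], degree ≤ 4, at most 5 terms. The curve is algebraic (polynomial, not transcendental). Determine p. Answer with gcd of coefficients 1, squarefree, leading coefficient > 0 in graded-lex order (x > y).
First, degree: no degree-2 curve has this shape, so deg p = 3.
Next, symmetries: mirror symmetry y ↦ −y ⇒ only even powers of y.
Next, against the integer gridlines: it crosses the y-axis at the gridline y = 0; one x-axis crossing is at x = 0.
Finally, putting this together gives p.

2*x^3 + x^2 + 3*y^2 + 3*x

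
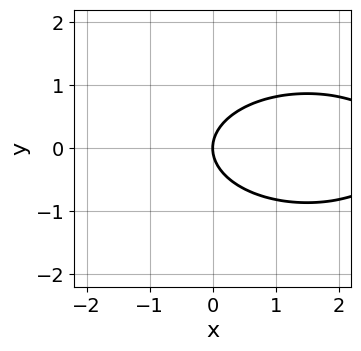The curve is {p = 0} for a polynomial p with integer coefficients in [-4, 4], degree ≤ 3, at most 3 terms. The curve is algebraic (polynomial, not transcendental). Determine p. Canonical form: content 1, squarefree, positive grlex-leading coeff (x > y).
x^2 + 3*y^2 - 3*x

First, the degree is 2 — no degree-1 curve has this shape.
Next, symmetries: it's symmetric under y → −y, forcing even powers of y.
Then, observable constraints: one y-axis crossing is at y = 0; one x-axis crossing is at x = 0.
Finally, matching integer coefficients to the picture gives p.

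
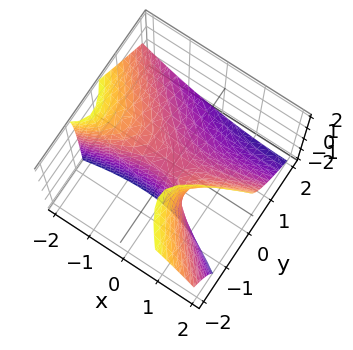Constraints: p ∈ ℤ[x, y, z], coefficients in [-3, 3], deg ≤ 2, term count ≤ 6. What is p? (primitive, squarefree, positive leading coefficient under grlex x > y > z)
x^2 - 2*x*y - 3*y^2 - 3*y*z - 2*z

1. Degree: a generic line meets the surface in up to 2 points, so deg p = 2.
2. From the axis intercepts and sections: it meets the z-axis at z = 0 (among the integer gridlines); one x-axis crossing is at x = 0; it crosses the y-axis at the gridline y = 0.
3. These observations pin down the coefficients.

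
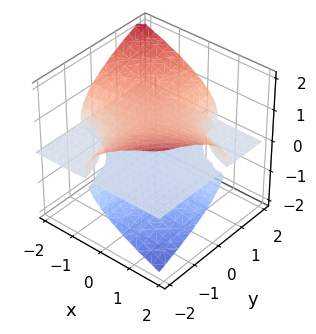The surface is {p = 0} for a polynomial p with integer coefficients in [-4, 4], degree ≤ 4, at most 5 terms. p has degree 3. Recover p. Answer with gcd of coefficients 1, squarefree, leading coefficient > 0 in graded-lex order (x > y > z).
2*x*y*z + 3*z^3 - z^2 - 2*z

First, I count 2 distinct pieces. They look like related sheets of one shape, so recover p as a whole.
Next, deg p = 3. The shape is more complex than any degree-2 surface.
Next, observable constraints: among the integer gridlines, it crosses the z-axis at z ∈ {0, 1}; every point of the y-axis in the box is on the surface.
Finally, fitting integer coefficients to these (and the overall shape) gives p. Check: (1, 0, 0) on the x-axis lies on the surface, and p(1, 0, 0) = 0. ✓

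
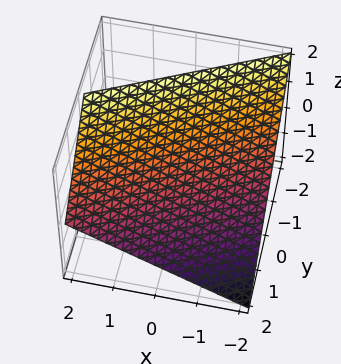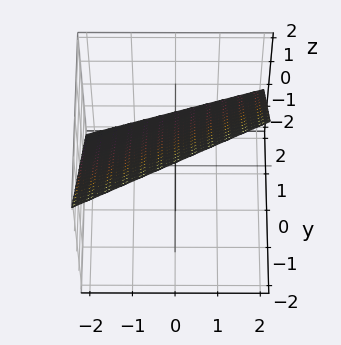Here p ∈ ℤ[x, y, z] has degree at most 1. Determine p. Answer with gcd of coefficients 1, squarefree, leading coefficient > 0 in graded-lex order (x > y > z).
x - 2*y - 2*z + 2

1. deg p = 1.
2. Checking where it meets the axes: one x-axis crossing is at x = -2; one y-axis crossing is at y = 1; it crosses the z-axis at the gridline z = 1.
3. Solving for integer coefficients yields p as stated.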